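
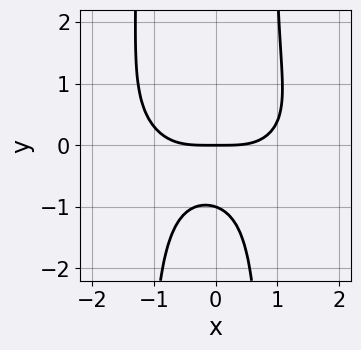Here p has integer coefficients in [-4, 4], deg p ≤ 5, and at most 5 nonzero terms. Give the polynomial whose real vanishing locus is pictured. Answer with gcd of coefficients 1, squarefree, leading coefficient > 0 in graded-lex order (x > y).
x^4 + 3*x^2*y^2 + x*y^2 - 3*y^2 - 3*y

1. Degree: the shape is more complex than any degree-3 curve, so deg p = 4.
2. Observable constraints: it crosses the x-axis at the gridline x = 0; among the integer gridlines, it crosses the y-axis at y ∈ {-1, 0}.
3. Putting this together gives p.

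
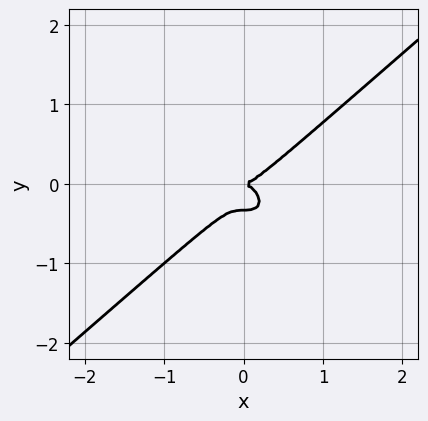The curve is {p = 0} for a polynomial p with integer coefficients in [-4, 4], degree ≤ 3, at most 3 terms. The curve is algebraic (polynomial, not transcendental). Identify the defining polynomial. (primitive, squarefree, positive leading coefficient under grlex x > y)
2*x^3 - 3*y^3 - y^2

Degree: a generic line meets the curve in up to 3 points, so deg p = 3.
Reading off the gridlines: it crosses the x-axis at the gridline x = 0; it crosses the y-axis at the gridline y = 0.
Solving for integer coefficients yields p as stated.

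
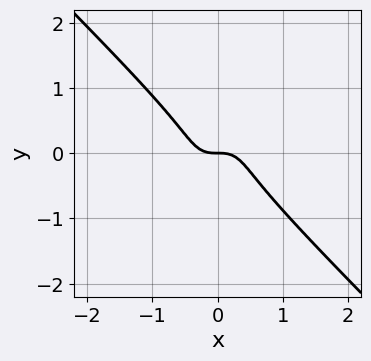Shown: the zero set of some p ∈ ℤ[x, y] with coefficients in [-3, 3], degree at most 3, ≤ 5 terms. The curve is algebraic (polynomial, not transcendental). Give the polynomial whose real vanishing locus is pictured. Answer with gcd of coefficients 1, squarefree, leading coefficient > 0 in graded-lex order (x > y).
1. The degree is 3 — a generic line meets the curve in up to 3 points.
2. Reading off the gridlines: one x-axis crossing is at x = 0; it meets the y-axis at y = 0 (among the integer gridlines).
3. Assembling these constraints gives the stated polynomial.

3*x^3 - x*y^2 + 2*y^3 + y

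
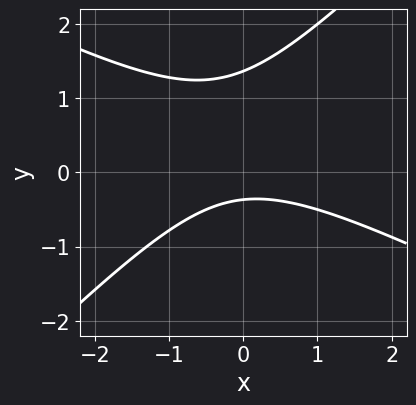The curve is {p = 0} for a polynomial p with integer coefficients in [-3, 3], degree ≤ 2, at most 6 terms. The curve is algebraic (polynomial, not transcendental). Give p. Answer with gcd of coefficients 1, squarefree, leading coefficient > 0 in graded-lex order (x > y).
x^2 + x*y - 2*y^2 + 2*y + 1

Degree: a generic line meets the curve in up to 2 points, so deg p = 2.
Against the integer gridlines: no x-intercept at any integer in the box.
The integer polynomial consistent with all of this is the stated p.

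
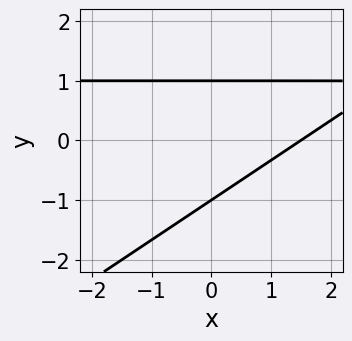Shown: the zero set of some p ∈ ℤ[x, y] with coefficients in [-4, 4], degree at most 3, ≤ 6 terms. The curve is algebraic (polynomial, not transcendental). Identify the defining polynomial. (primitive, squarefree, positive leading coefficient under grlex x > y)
2*x*y - 3*y^2 - 2*x + 3

Degree: the shape is more complex than any degree-1 curve, so deg p = 2.
From the axis intercepts and sections: the y-axis gridline crossings are at y ∈ {-1, 1}.
Putting this together gives p.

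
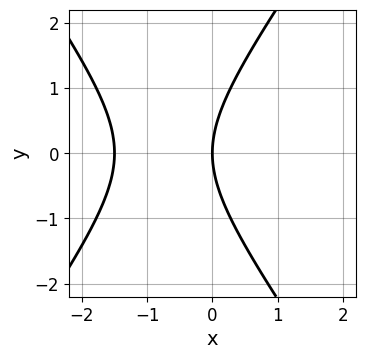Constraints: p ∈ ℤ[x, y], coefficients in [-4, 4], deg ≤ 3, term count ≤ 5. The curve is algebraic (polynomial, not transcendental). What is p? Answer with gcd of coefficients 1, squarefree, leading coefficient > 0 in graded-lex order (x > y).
2*x^2 - y^2 + 3*x

First, degree: no degree-1 curve has this shape, so deg p = 2.
Then, symmetries: the y ↦ −y reflection is a symmetry, so y appears only in even powers.
Then, against the integer gridlines: it crosses the y-axis at the gridline y = 0; one x-axis crossing is at x = 0.
Finally, fitting integer coefficients to these (and the overall shape) gives p.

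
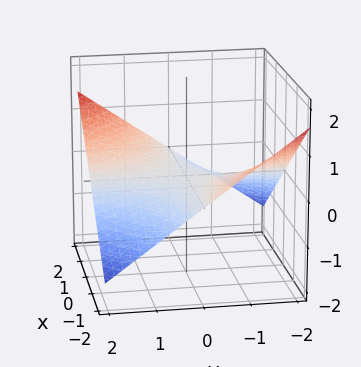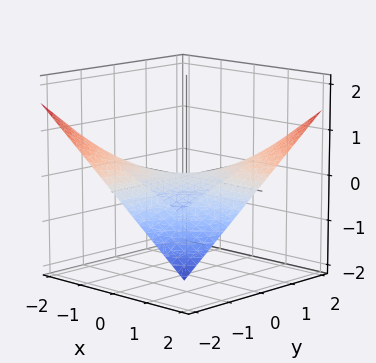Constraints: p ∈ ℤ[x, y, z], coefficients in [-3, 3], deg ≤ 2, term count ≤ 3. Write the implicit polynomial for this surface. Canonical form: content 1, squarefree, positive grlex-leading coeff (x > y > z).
(a) deg p = 2.
(b) From the axis intercepts and sections: it meets the z-axis at z = 0 (among the integer gridlines); the visible x-axis segment lies entirely on the surface; every point of the y-axis in the box is on the surface.
(c) Matching integer coefficients to the picture gives p.

x*y - 3*z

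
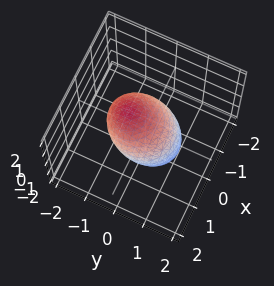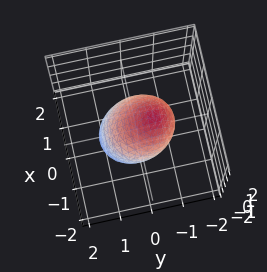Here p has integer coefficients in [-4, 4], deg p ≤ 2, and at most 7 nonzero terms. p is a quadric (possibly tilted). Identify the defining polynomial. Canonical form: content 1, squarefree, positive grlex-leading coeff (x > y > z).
1. deg p = 2. No degree-1 surface has this shape.
2. Against the integer gridlines: the y-axis gridline crossings are at y ∈ {-1, 1}; among the integer gridlines, it crosses the z-axis at z ∈ {-1, 1}.
3. Matching integer coefficients to the picture gives p. Check: (-1, 0, 0) on the x-axis lies on the surface, and p(-1, 0, 0) = 0. ✓

x^2 + y^2 + y*z + z^2 - 1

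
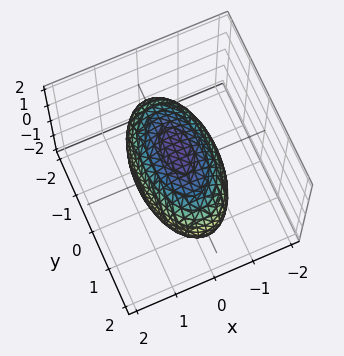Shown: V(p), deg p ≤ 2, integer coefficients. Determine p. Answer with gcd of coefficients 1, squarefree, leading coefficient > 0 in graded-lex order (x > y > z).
3*x^2 + y^2 + 2*z^2 - 3

First, deg p = 2.
Then, symmetries: the z ↦ −z reflection is a symmetry, so z appears only in even powers; it's symmetric under y → −y, forcing even powers of y; it's symmetric under x → −x, forcing even powers of x.
Next, from the axis intercepts and sections: the x-axis gridline crossings are at x ∈ {-1, 1}.
Finally, these observations pin down the coefficients.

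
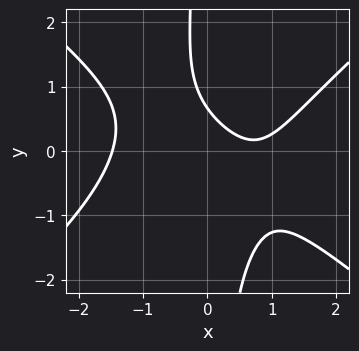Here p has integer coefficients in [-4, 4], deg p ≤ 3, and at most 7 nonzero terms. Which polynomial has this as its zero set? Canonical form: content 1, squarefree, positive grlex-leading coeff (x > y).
2*x^3 - 3*x*y^2 - 3*x - 3*y + 2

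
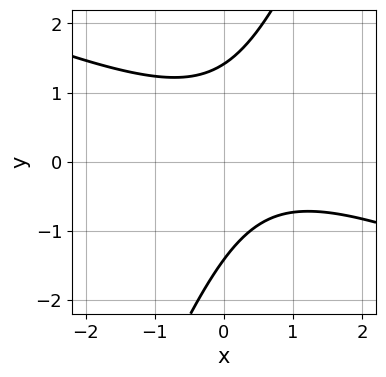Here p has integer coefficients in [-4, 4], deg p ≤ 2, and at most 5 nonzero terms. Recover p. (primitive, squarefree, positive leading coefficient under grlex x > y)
x^2 + 2*x*y - y^2 - x + 2

First, deg p = 2.
Next, reading off the gridlines: it misses every integer gridline on the x-axis.
Finally, matching integer coefficients to the picture gives p.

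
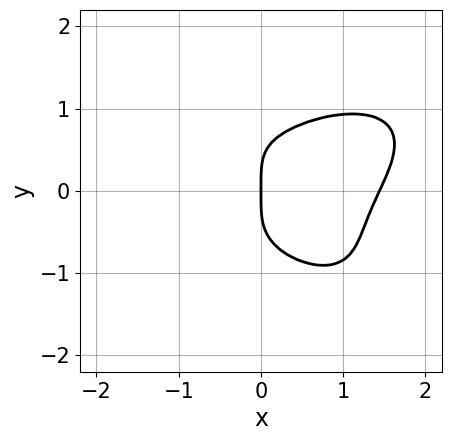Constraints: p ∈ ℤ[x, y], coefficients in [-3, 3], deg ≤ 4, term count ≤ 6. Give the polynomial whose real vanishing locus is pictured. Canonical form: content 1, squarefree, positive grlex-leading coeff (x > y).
The degree is 4 — a generic line meets the curve in up to 4 points.
Reading off the gridlines: one y-axis crossing is at y = 0; one x-axis crossing is at x = 0.
Fitting integer coefficients to these (and the overall shape) gives p.

x^4 + 2*x*y^3 + 3*y^4 - 2*x^2*y - 3*x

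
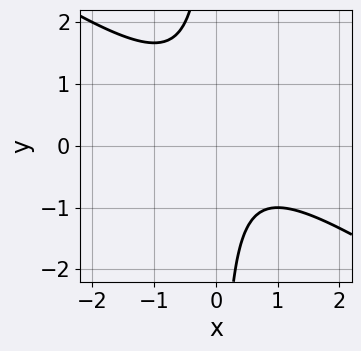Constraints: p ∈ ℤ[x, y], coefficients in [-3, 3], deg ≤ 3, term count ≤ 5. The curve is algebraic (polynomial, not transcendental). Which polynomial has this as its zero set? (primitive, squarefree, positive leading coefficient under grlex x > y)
2*x^2 + 3*x*y - x + 2

(a) The degree is 2 — no degree-1 curve has this shape.
(b) Observable constraints: the curve avoids every integer y-axis point in the box; it misses every integer gridline on the x-axis.
(c) Assembling these constraints gives the stated polynomial.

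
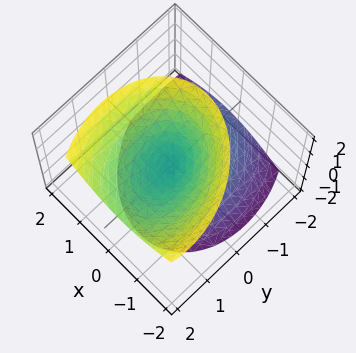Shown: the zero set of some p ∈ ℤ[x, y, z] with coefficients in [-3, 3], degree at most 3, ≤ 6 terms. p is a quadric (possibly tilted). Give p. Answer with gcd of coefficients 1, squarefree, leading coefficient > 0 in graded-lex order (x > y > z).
3*x^2 + x*y + 2*y^2 - 2*y*z - 2*z^2

1. The picture has 2 separate pieces.
2. Degree: a generic line meets the surface in up to 2 points, so deg p = 2.
3. Against the integer gridlines: one y-axis crossing is at y = 0; it meets the z-axis at z = 0 (among the integer gridlines); it meets the x-axis at x = 0 (among the integer gridlines).
4. Fitting integer coefficients to these (and the overall shape) gives p.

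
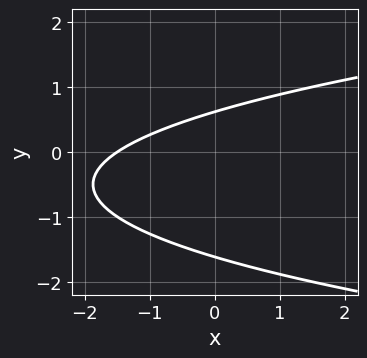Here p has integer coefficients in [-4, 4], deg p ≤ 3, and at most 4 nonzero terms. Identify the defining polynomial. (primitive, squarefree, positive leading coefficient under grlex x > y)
3*y^2 - 2*x + 3*y - 3

1. Degree: no degree-1 curve has this shape, so deg p = 2.
2. Putting this together gives p.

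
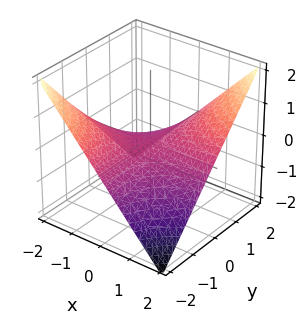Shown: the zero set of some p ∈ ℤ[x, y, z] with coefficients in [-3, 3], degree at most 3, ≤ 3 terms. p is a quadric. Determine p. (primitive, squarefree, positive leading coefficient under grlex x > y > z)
1. deg p = 2. A saddle surface; a quadric.
2. Against the integer gridlines: every point of the x-axis in the box is on the surface; the visible y-axis segment lies entirely on the surface; one z-axis crossing is at z = 0.
3. The integer polynomial consistent with all of this is the stated p.

x*y - 2*z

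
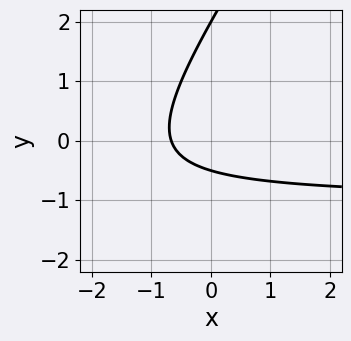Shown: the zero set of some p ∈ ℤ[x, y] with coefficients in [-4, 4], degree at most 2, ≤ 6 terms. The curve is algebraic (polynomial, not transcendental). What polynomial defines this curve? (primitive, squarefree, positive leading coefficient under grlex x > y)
3*x*y - 2*y^2 + 3*x + 3*y + 2

1. deg p = 2. No degree-1 curve has this shape.
2. Observable constraints: it meets the y-axis at y = 2 (among the integer gridlines).
3. These observations pin down the coefficients.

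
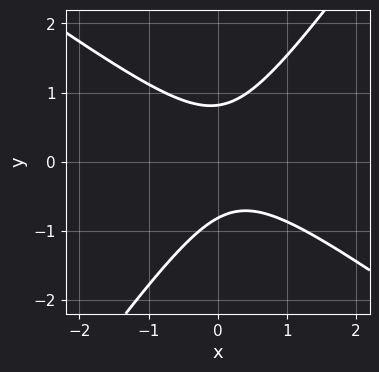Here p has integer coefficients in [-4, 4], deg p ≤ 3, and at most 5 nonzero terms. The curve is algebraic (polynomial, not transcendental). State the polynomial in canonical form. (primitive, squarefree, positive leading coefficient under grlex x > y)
3*x^2 + 2*x*y - 3*y^2 - x + 2

First, the degree is 2 — no degree-1 curve has this shape.
Next, from the axis intercepts and sections: it misses every integer gridline on the x-axis.
Finally, matching integer coefficients to the picture gives p.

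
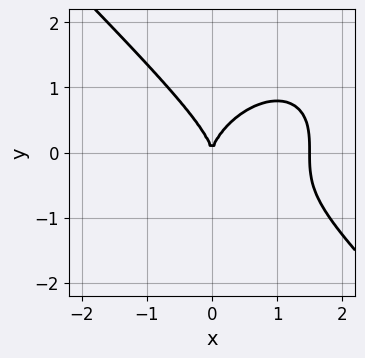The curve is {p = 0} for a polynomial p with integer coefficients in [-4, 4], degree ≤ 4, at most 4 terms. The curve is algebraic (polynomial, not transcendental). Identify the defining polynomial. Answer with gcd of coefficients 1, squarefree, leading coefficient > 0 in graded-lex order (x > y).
2*x^3 + 2*y^3 - 3*x^2

1. deg p = 3.
2. Against the integer gridlines: one y-axis crossing is at y = 0; one x-axis crossing is at x = 0.
3. Solving for integer coefficients yields p as stated.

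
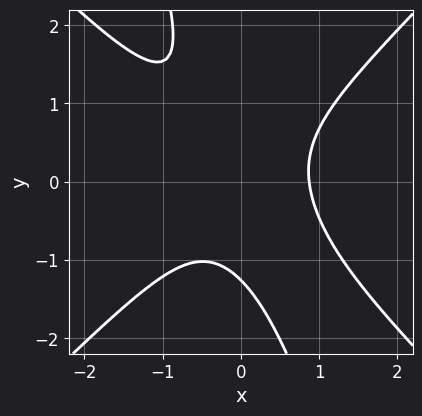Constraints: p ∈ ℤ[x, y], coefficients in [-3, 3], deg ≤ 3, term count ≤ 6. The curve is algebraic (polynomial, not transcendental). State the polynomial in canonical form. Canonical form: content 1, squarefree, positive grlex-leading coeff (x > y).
First, deg p = 3. A generic line meets the curve in up to 3 points.
Finally, matching integer coefficients to the picture gives p.

3*x^3 + x^2*y - 3*x*y^2 - y^3 - 2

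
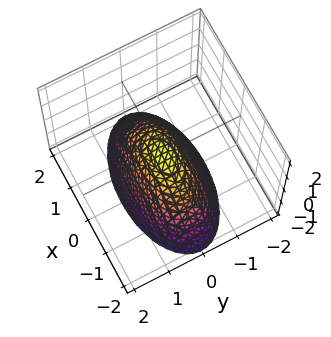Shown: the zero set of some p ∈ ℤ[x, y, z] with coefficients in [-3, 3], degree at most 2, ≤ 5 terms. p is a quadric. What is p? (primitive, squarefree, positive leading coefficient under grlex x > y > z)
x^2 + 3*y^2 + 2*z

(a) deg p = 2.
(b) Symmetries: it's symmetric under y → −y, forcing even powers of y; it's symmetric under x → −x, forcing even powers of x.
(c) Checking where it meets the axes: it meets the z-axis at z = 0 (among the integer gridlines); one x-axis crossing is at x = 0.
(d) Together with the visible shape, these determine p as stated.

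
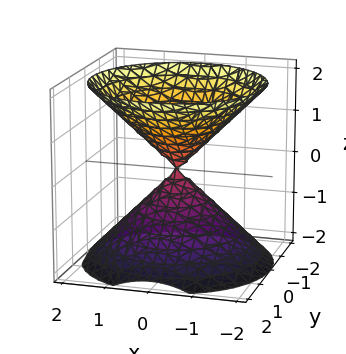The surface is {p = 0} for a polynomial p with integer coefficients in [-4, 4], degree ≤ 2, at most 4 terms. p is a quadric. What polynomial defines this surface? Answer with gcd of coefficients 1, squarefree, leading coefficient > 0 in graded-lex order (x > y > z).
(a) The picture has 2 separate pieces. Treating them together as one polynomial.
(b) deg p = 2. Two nappes meeting at a single point; a quadric.
(c) Symmetries: the z ↦ −z reflection is a symmetry, so z appears only in even powers; the surface is invariant under rotation about z: p = q(x² + y², z).
(d) Against the integer gridlines: a circular section at z = -1 has radius exactly 1; it meets the y-axis at y = 0 (among the integer gridlines).
(e) The integer polynomial consistent with all of this is the stated p.

x^2 + y^2 - z^2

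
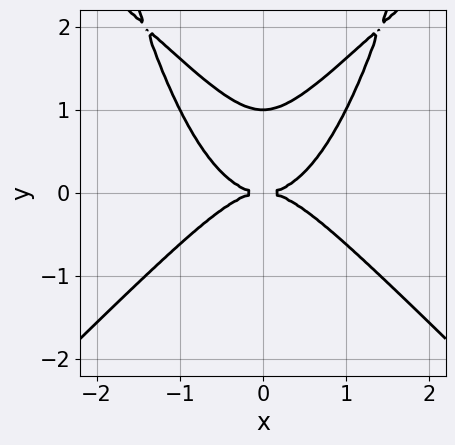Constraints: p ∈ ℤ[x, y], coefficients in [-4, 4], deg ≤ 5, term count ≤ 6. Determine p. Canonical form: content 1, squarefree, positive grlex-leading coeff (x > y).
x^4 - x^2*y^2 + y^3 - y^2

deg p = 4.
Symmetries: the x ↦ −x reflection is a symmetry, so x appears only in even powers.
Checking where it meets the axes: one x-axis crossing is at x = 0; the y-axis gridline crossings are at y ∈ {0, 1}.
Solving for integer coefficients yields p as stated.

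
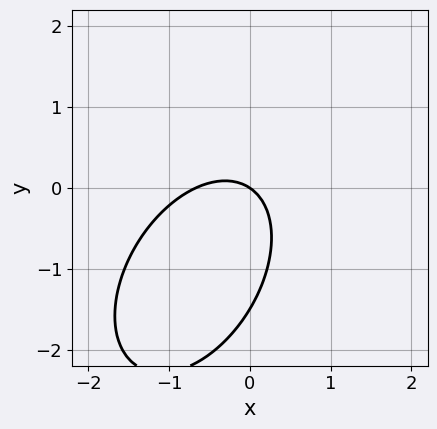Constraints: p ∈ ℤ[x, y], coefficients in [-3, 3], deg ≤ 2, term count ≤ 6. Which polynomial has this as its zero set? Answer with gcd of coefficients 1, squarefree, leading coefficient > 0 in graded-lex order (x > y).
3*x^2 - 2*x*y + 2*y^2 + 2*x + 3*y

First, deg p = 2. The shape is more complex than any degree-1 curve.
Next, from the visible intercepts: it crosses the y-axis at the gridline y = 0; it meets the x-axis at x = 0 (among the integer gridlines).
Finally, the integer polynomial consistent with all of this is the stated p.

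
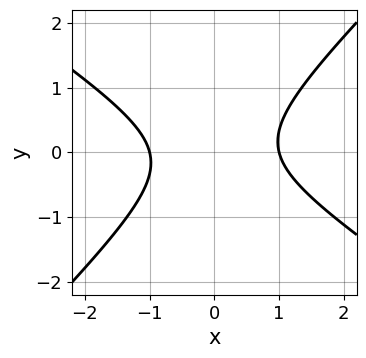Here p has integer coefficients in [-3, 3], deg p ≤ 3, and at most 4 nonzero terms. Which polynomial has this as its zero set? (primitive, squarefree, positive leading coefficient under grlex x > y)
deg p = 2.
Against the integer gridlines: the curve avoids every integer y-axis point in the box; the x-axis gridline crossings are at x ∈ {-1, 1}.
Together with the visible shape, these determine p as stated.

2*x^2 + x*y - 3*y^2 - 2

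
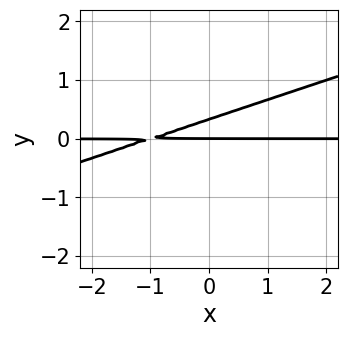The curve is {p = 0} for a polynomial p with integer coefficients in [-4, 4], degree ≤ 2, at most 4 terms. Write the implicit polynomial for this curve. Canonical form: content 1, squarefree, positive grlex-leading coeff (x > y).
First, degree: a generic line meets the curve in up to 2 points, so deg p = 2.
Then, against the integer gridlines: one y-axis crossing is at y = 0; the visible x-axis segment lies entirely on the curve.
Finally, solving for integer coefficients yields p as stated.

x*y - 3*y^2 + y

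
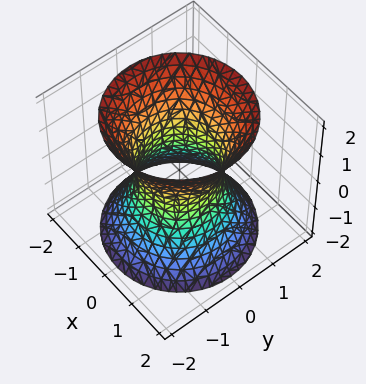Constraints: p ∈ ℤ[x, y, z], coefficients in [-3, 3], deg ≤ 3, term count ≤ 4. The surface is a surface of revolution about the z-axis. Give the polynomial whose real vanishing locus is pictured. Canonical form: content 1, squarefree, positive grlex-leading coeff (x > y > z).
2*x^2 + 2*y^2 - z^2 - 2

deg p = 2. The shape is more complex than any degree-1 surface.
Symmetries: every cross-section ⟂ z is a circle, so x, y appear only via x² + y².
Against the integer gridlines: it misses every integer gridline on the z-axis; among the integer gridlines, it crosses the y-axis at y ∈ {-1, 1}.
Together with the visible shape, these determine p as stated. Check: (1, 0, 0) on the x-axis lies on the surface, and p(1, 0, 0) = 0. ✓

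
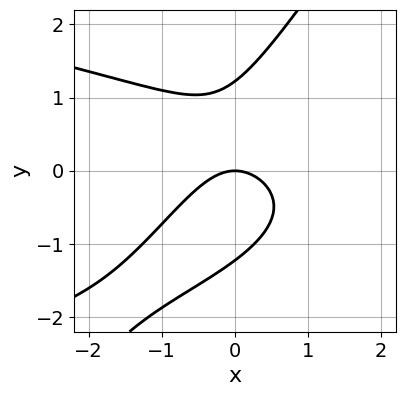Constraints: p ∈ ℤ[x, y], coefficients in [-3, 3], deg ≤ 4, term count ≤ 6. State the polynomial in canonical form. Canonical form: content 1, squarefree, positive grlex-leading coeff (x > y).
(a) The degree is 3 — a generic line meets the curve in up to 3 points.
(b) Reading off the gridlines: it crosses the x-axis at the gridline x = 0; it meets the y-axis at y = 0 (among the integer gridlines).
(c) These observations pin down the coefficients.

3*x*y^2 - 2*y^3 + 3*x^2 + 3*y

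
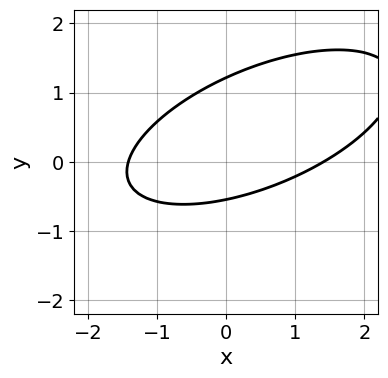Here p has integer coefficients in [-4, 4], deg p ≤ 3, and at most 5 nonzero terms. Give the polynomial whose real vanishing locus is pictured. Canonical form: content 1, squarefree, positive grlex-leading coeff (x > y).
x^2 - 2*x*y + 3*y^2 - 2*y - 2

First, degree: no degree-1 curve has this shape, so deg p = 2.
Finally, solving for integer coefficients yields p as stated.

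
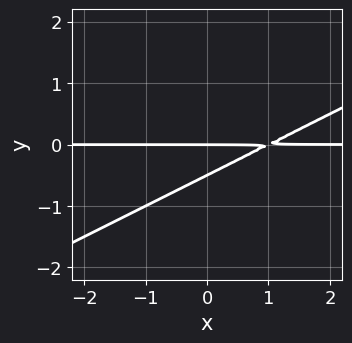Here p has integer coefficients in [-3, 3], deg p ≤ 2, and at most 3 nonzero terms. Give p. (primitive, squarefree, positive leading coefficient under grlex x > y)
x*y - 2*y^2 - y

1. Degree: no degree-1 curve has this shape, so deg p = 2.
2. Reading off the gridlines: it meets the y-axis at y = 0 (among the integer gridlines); the visible x-axis segment lies entirely on the curve.
3. Assembling these constraints gives the stated polynomial.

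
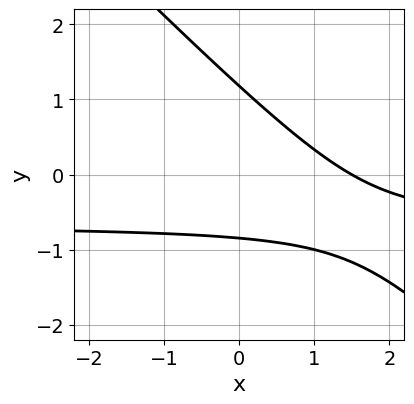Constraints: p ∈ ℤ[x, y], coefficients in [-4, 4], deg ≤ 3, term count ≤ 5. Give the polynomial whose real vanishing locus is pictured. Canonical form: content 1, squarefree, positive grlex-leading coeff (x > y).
3*x*y + 3*y^2 + 2*x - y - 3

First, the degree is 2 — no degree-1 curve has this shape.
Finally, solving for integer coefficients yields p as stated.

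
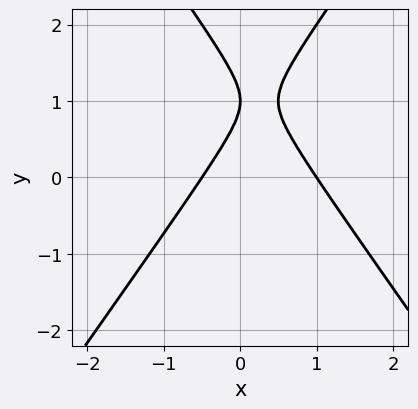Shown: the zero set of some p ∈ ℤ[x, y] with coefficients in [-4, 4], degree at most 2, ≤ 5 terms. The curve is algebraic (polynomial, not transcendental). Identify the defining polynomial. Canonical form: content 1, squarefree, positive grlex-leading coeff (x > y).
1. The degree is 2 — a generic line meets the curve in up to 2 points.
2. From the visible intercepts: one y-axis crossing is at y = 1; one x-axis crossing is at x = 1.
3. Solving for integer coefficients yields p as stated.

2*x^2 - y^2 - x + 2*y - 1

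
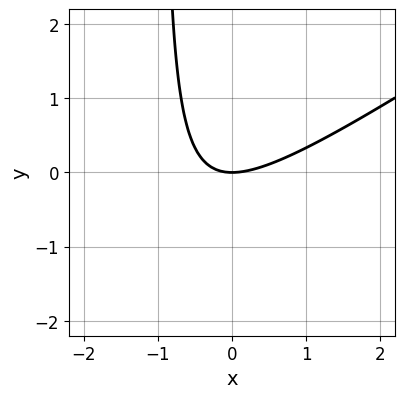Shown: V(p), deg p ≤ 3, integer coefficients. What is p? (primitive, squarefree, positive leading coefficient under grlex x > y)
2*x^2 - 3*x*y - 3*y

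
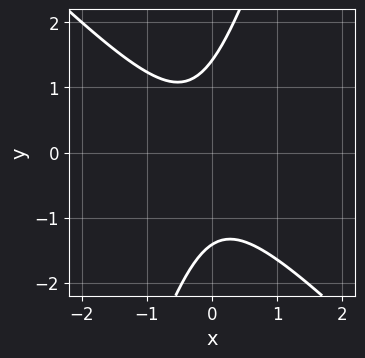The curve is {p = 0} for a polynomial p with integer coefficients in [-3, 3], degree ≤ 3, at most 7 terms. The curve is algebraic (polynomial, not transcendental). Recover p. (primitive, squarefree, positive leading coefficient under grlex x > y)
3*x^2 + 2*x*y - y^2 + x + 2

First, degree: no degree-1 curve has this shape, so deg p = 2.
Next, from the axis intercepts and sections: it misses every integer gridline on the x-axis.
Finally, assembling these constraints gives the stated polynomial.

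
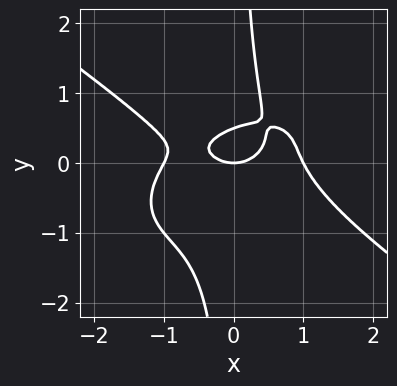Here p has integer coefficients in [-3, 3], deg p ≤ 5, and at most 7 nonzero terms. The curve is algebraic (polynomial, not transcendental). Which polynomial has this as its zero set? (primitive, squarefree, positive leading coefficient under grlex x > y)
x^4 + 3*x*y^3 - x^2 - 2*y^2 + y

First, the degree is 4 — no degree-3 curve has this shape.
Then, checking where it meets the axes: it meets the y-axis at y = 0 (among the integer gridlines); among the integer gridlines, it crosses the x-axis at x ∈ {-1, 0, 1}.
Finally, solving for integer coefficients yields p as stated.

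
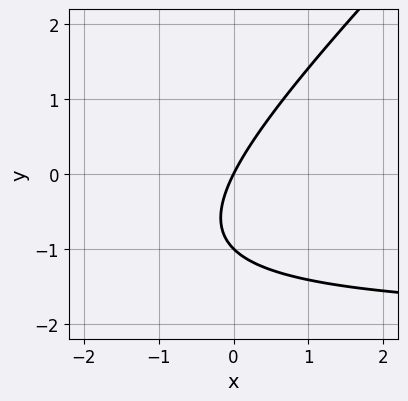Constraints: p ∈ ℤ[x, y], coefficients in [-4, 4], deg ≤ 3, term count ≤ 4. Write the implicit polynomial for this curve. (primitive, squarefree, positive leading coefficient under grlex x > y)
Degree: no degree-1 curve has this shape, so deg p = 2.
Checking where it meets the axes: the y-axis gridline crossings are at y ∈ {-1, 0}; it meets the x-axis at x = 0 (among the integer gridlines).
Putting this together gives p.

x*y - y^2 + 2*x - y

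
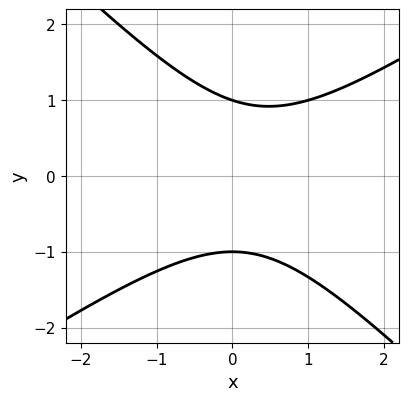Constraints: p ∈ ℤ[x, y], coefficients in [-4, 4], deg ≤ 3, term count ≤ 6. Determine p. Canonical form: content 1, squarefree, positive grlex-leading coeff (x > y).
1. Degree: a generic line meets the curve in up to 2 points, so deg p = 2.
2. From the axis intercepts and sections: it misses every integer gridline on the x-axis; the y-axis gridline crossings are at y ∈ {-1, 1}.
3. These observations pin down the coefficients.

2*x^2 - x*y - 3*y^2 - x + 3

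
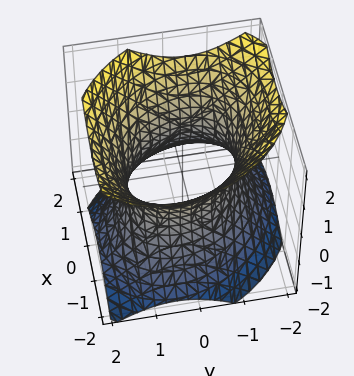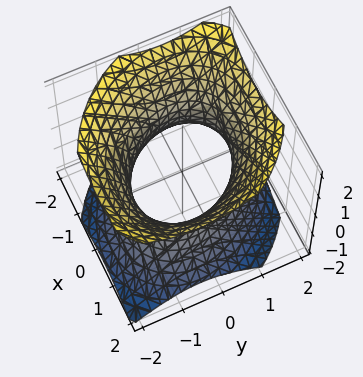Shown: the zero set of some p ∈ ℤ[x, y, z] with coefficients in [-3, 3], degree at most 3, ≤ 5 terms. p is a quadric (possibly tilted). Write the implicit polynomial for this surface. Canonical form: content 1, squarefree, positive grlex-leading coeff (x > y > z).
First, degree: a generic line meets the surface in up to 2 points, so deg p = 2.
Then, reading off the gridlines: the surface avoids every integer z-axis point in the box.
Finally, assembling these constraints gives the stated polynomial.

2*x^2 + x*y + 2*y^2 - 2*z^2 - 3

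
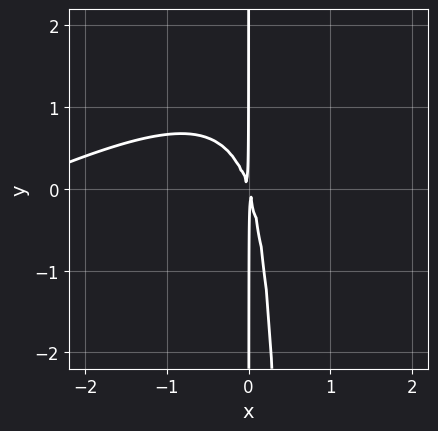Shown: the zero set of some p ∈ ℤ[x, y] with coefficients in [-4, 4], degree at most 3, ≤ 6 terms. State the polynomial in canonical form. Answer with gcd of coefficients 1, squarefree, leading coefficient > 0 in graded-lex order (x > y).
x^3 - 2*x^2*y + 3*x^2 + x*y

1. deg p = 3. A generic line meets the curve in up to 3 points.
2. Observable constraints: every point of the y-axis in the box is on the curve.
3. Assembling these constraints gives the stated polynomial.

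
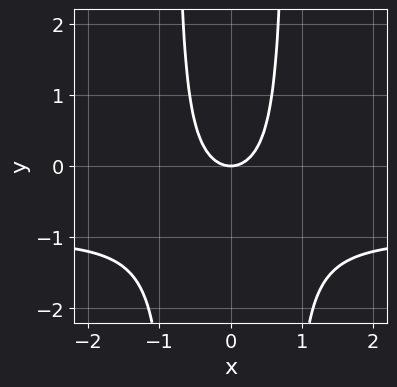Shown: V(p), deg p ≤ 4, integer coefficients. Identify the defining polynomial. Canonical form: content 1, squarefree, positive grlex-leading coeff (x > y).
deg p = 3. No degree-2 curve has this shape.
Symmetries: mirror symmetry x ↦ −x ⇒ only even powers of x.
Observable constraints: it crosses the y-axis at the gridline y = 0; one x-axis crossing is at x = 0.
Assembling these constraints gives the stated polynomial.

3*x^2*y + 3*x^2 - 2*y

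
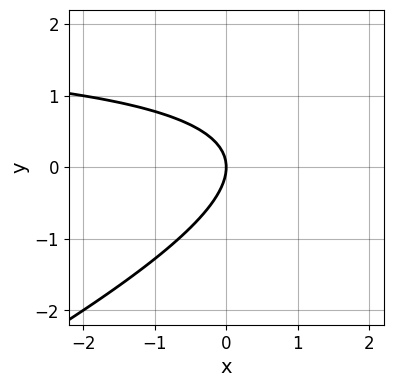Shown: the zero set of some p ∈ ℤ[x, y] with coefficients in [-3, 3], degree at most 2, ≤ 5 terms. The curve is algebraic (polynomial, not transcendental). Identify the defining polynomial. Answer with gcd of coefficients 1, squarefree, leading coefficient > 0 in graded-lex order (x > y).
x*y - 2*y^2 - 2*x

Degree: no degree-1 curve has this shape, so deg p = 2.
Observable constraints: it crosses the x-axis at the gridline x = 0; one y-axis crossing is at y = 0.
Putting this together gives p.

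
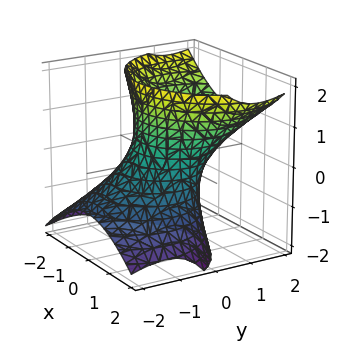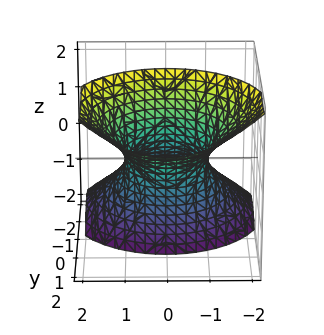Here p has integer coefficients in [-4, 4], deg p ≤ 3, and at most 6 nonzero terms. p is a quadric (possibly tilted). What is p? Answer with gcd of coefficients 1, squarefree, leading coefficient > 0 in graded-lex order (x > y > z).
First, the degree is 2 — a generic line meets the surface in up to 2 points.
Next, from the axis intercepts and sections: the y-axis gridline crossings are at y ∈ {-1, 1}; the x-axis gridline crossings are at x ∈ {-1, 1}; the surface avoids every integer z-axis point in the box.
Finally, fitting integer coefficients to these (and the overall shape) gives p.

2*x^2 + 2*y^2 - 3*y*z - z^2 - 2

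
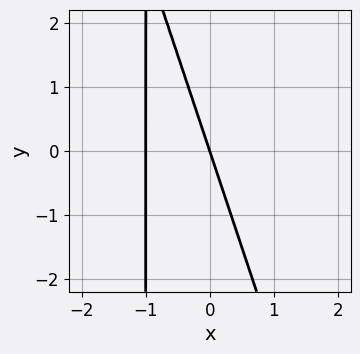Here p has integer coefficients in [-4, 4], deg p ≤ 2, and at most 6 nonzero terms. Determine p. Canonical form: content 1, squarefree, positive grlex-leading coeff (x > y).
3*x^2 + x*y + 3*x + y

1. deg p = 2. No degree-1 curve has this shape.
2. From the visible intercepts: one y-axis crossing is at y = 0; among the integer gridlines, it crosses the x-axis at x ∈ {-1, 0}.
3. Fitting integer coefficients to these (and the overall shape) gives p.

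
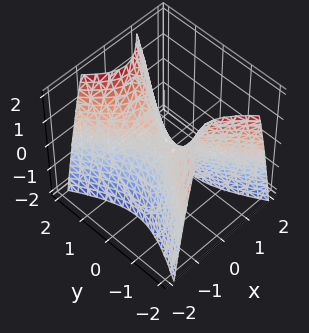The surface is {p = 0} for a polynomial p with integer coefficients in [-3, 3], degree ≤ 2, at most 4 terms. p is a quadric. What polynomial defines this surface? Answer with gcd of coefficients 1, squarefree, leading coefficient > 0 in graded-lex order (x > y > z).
First, degree: a hyperbolic paraboloid; a quadric, so deg p = 2.
Next, symmetries: the y ↦ −y reflection is a symmetry, so y appears only in even powers; it's symmetric under x → −x, forcing even powers of x.
Next, observable constraints: it meets the y-axis at y = 0 (among the integer gridlines); one z-axis crossing is at z = 0.
Finally, together with the visible shape, these determine p as stated.

2*x^2 - y^2 + z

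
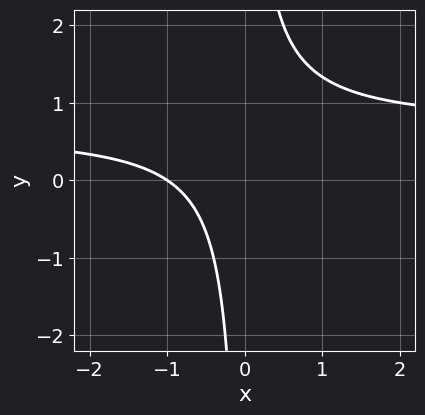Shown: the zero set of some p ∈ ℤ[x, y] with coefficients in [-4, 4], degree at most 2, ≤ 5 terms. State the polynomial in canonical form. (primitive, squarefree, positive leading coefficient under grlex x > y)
3*x*y - 2*x - 2

(a) The degree is 2 — a generic line meets the curve in up to 2 points.
(b) From the axis intercepts and sections: the curve avoids every integer y-axis point in the box; one x-axis crossing is at x = -1.
(c) The integer polynomial consistent with all of this is the stated p.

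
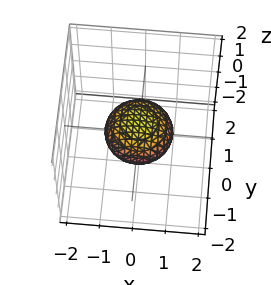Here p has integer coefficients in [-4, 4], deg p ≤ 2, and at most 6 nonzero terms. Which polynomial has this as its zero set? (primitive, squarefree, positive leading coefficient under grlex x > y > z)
1. Degree: a closed, bounded, convex surface; a quadric, so deg p = 2.
2. Symmetries: it's symmetric under z → −z, forcing even powers of z; the surface is invariant under rotation about z: p = q(x² + y², z).
3. Observable constraints: among the integer gridlines, it crosses the x-axis at x ∈ {-1, 1}; among the integer gridlines, it crosses the y-axis at y ∈ {-1, 1}.
4. Matching integer coefficients to the picture gives p.

x^2 + y^2 + 2*z^2 - 1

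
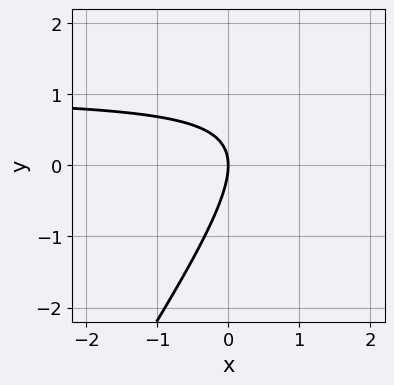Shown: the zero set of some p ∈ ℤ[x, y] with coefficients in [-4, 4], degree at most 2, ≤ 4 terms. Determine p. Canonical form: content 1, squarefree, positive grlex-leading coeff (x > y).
deg p = 2. No degree-1 curve has this shape.
Observable constraints: it meets the x-axis at x = 0 (among the integer gridlines); it meets the y-axis at y = 0 (among the integer gridlines).
The integer polynomial consistent with all of this is the stated p.

3*x*y - 2*y^2 - 3*x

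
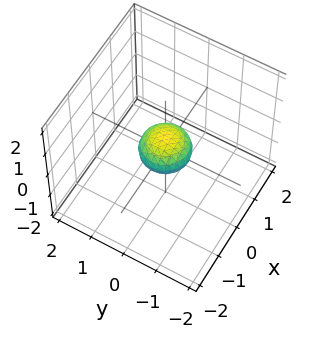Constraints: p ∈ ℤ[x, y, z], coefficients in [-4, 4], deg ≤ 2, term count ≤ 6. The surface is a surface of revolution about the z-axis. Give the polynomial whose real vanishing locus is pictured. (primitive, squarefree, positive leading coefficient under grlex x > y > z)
First, the degree is 2 — a generic line meets the surface in up to 2 points.
Then, symmetry: every cross-section ⟂ z is a circle, so x, y appear only via x² + y².
Next, checking where it meets the axes: a circular section at z = 0 has radius between 0 and 1.
Finally, assembling these constraints gives the stated polynomial.

2*x^2 + 2*y^2 + 3*z^2 - 1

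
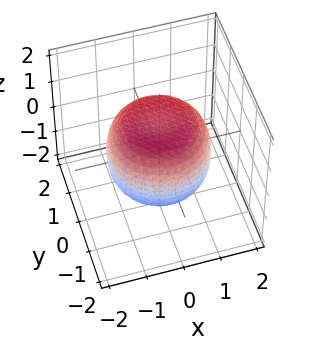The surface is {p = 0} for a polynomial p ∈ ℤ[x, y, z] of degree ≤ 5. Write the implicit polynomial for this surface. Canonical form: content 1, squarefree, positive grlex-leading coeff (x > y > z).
2*x^4 + 4*x^2*y^2 + 2*y^4 - 2*x^2 - 2*y^2 + 3*z^2 - 3

Degree: a generic line meets the surface in up to 4 points, so deg p = 4.
By symmetry, every cross-section ⟂ z is a circle, so x, y appear only via x² + y².
Checking where it meets the axes: among the integer gridlines, it crosses the z-axis at z ∈ {-1, 1}; a circular section at z = 1 has radius exactly 1.
Solving for integer coefficients yields p as stated.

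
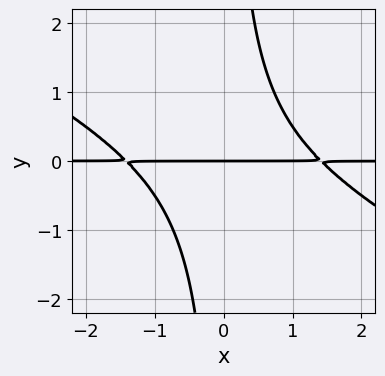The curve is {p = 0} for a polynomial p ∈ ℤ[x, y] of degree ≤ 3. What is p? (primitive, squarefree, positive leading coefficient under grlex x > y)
(a) Degree: a generic line meets the curve in up to 3 points, so deg p = 3.
(b) Checking where it meets the axes: the visible x-axis segment lies entirely on the curve; it meets the y-axis at y = 0 (among the integer gridlines).
(c) Assembling these constraints gives the stated polynomial.

x^2*y + 2*x*y^2 - 2*y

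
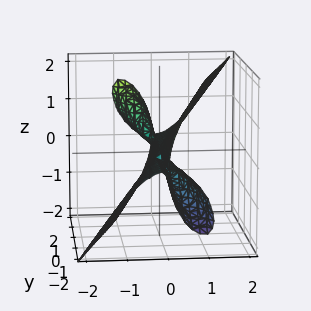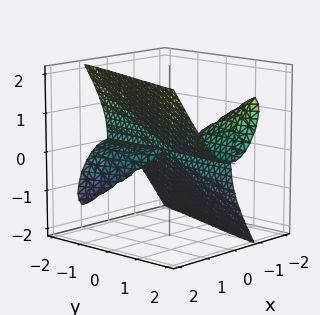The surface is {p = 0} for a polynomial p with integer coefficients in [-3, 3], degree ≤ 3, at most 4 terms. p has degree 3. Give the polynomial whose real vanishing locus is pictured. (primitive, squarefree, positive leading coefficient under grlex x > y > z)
3*x^3 - 2*x*y*z - z^3

I count 2 distinct pieces. They look like related sheets of one shape, so recover p as a whole.
Degree: the shape is more complex than any degree-2 surface, so deg p = 3.
From the visible intercepts: one z-axis crossing is at z = 0; every point of the y-axis in the box is on the surface.
Assembling these constraints gives the stated polynomial.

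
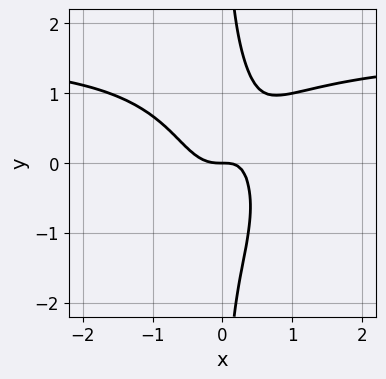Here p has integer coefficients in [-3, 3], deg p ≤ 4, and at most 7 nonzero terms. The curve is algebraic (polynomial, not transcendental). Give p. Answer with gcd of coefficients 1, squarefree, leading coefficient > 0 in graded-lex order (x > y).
First, degree: no degree-3 curve has this shape, so deg p = 4.
Then, checking where it meets the axes: it meets the x-axis at x = 0 (among the integer gridlines); one y-axis crossing is at y = 0.
Finally, the integer polynomial consistent with all of this is the stated p.

2*x^3*y + x*y^3 - 3*x^3 + x*y - y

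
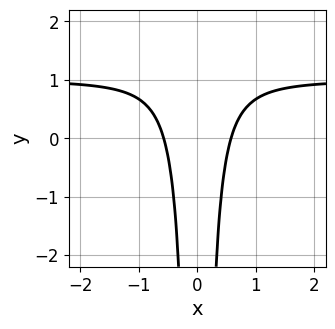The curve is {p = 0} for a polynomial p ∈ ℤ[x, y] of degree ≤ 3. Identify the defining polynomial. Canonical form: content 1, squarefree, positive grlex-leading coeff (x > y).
The degree is 3 — a generic line meets the curve in up to 3 points.
Symmetries: the x ↦ −x reflection is a symmetry, so x appears only in even powers.
Against the integer gridlines: the curve avoids every integer y-axis point in the box.
Matching integer coefficients to the picture gives p.

3*x^2*y - 3*x^2 + 1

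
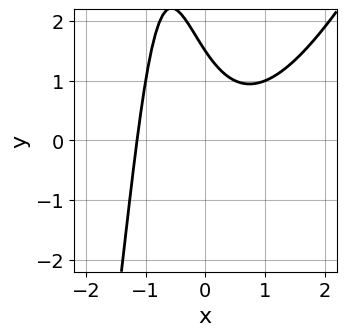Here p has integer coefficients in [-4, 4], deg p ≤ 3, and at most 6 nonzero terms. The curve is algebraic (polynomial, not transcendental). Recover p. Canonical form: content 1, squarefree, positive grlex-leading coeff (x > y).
2*x^3 - x^2*y - 2*x*y - 2*y + 3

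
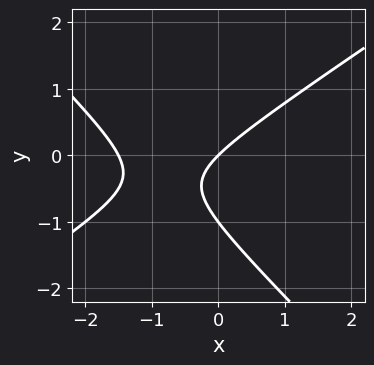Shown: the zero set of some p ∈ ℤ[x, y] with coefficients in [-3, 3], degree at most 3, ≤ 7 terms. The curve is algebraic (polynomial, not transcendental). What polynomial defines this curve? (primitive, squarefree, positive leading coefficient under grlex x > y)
(a) The degree is 2 — the shape is more complex than any degree-1 curve.
(b) Against the integer gridlines: one x-axis crossing is at x = 0; the y-axis gridline crossings are at y ∈ {-1, 0}.
(c) Putting this together gives p.

2*x^2 - x*y - 3*y^2 + 3*x - 3*y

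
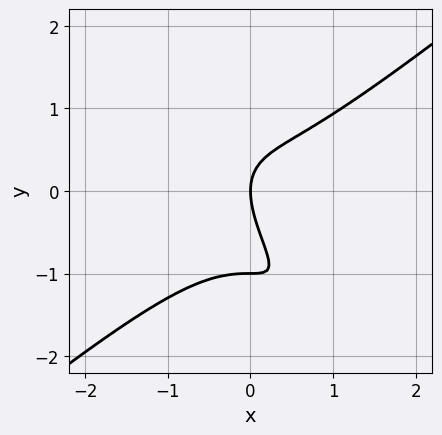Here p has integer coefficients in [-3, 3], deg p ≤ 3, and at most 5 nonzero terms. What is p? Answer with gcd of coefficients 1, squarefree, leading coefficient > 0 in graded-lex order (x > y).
3*x^3 - 3*x*y^2 - 2*y^3 - 2*y^2 + 3*x

(a) deg p = 3.
(b) Against the integer gridlines: one x-axis crossing is at x = 0; among the integer gridlines, it crosses the y-axis at y ∈ {-1, 0}.
(c) Assembling these constraints gives the stated polynomial.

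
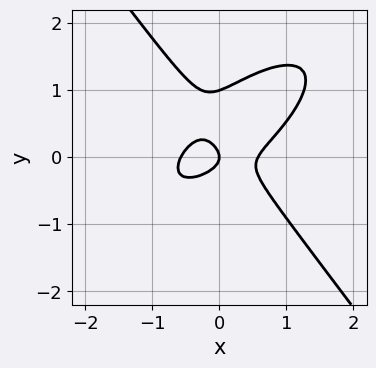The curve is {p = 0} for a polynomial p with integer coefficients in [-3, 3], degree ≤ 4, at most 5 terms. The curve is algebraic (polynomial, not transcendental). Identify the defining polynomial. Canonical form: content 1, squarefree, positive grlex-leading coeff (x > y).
(a) Degree: no degree-2 curve has this shape, so deg p = 3.
(b) From the axis intercepts and sections: it crosses the x-axis at the gridline x = 0; among the integer gridlines, it crosses the y-axis at y ∈ {0, 1}.
(c) The integer polynomial consistent with all of this is the stated p.

3*x^3 - 3*x^2*y + 3*y^3 - 3*y^2 - x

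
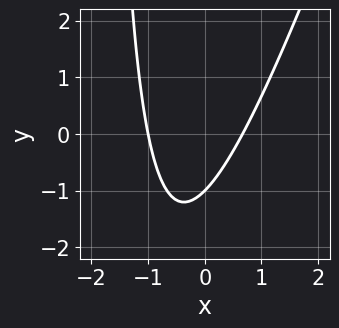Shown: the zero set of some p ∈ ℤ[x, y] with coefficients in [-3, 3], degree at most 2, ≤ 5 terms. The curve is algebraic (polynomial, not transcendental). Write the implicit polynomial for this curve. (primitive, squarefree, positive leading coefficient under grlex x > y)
3*x^2 - x*y + x - 2*y - 2

Degree: the shape is more complex than any degree-1 curve, so deg p = 2.
Observable constraints: it crosses the y-axis at the gridline y = -1; one x-axis crossing is at x = -1.
Fitting integer coefficients to these (and the overall shape) gives p.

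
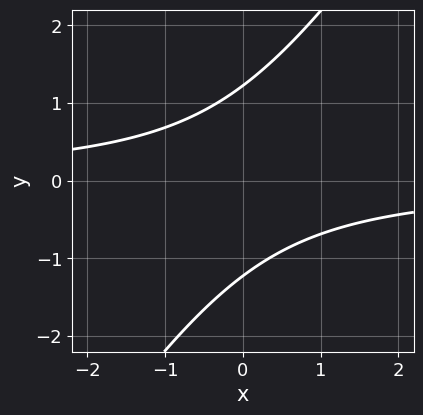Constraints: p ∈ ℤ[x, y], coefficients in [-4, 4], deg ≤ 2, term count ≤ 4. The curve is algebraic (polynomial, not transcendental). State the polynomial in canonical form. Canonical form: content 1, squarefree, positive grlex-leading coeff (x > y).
3*x*y - 2*y^2 + 3

(a) Degree: a generic line meets the curve in up to 2 points, so deg p = 2.
(b) From the axis intercepts and sections: the curve avoids every integer x-axis point in the box.
(c) Fitting integer coefficients to these (and the overall shape) gives p.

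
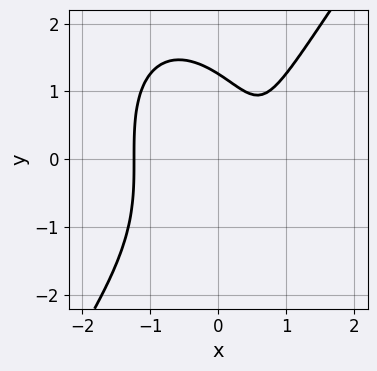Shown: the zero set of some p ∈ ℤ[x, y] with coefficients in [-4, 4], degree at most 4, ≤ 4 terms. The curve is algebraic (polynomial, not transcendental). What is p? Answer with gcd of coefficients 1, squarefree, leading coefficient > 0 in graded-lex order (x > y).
3*x^3 - y^3 - 3*x + 2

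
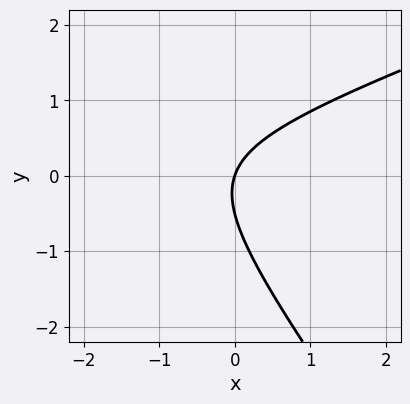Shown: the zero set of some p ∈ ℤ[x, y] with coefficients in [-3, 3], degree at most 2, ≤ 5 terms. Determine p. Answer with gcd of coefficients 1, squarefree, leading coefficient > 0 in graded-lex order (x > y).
x^2 - 2*x*y - 2*y^2 + 3*x - y

(a) The degree is 2 — the shape is more complex than any degree-1 curve.
(b) Checking where it meets the axes: it crosses the x-axis at the gridline x = 0; it crosses the y-axis at the gridline y = 0.
(c) Together with the visible shape, these determine p as stated.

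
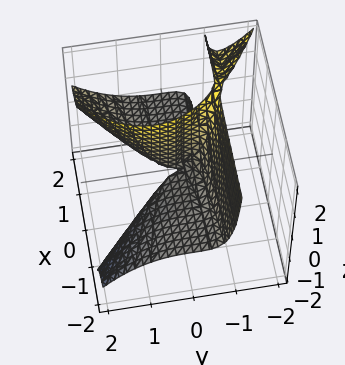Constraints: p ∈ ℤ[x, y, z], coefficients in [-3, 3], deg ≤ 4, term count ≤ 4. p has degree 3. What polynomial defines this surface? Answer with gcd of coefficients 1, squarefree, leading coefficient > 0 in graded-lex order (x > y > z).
3*x*y*z - 2*y^3 + 3*x*z + y*z

Degree: the shape is more complex than any degree-2 surface, so deg p = 3.
Reading off the gridlines: the visible z-axis segment lies entirely on the surface; one y-axis crossing is at y = 0.
Matching integer coefficients to the picture gives p. Check: (2, 0, 0) on the x-axis lies on the surface, and p(2, 0, 0) = 0. ✓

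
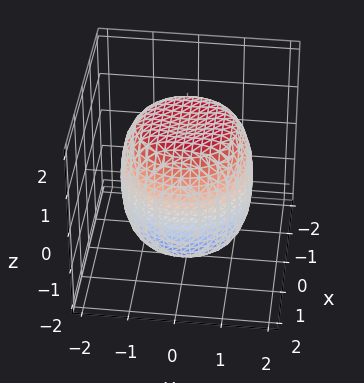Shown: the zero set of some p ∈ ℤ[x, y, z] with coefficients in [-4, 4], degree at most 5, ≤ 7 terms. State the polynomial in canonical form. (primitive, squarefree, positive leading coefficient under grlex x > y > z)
First, the degree is 4 — no degree-3 surface has this shape.
Next, symmetries: the z-axis is an axis of rotation, so x and y enter only as x² + y².
Next, checking where it meets the axes: a circular section at z = -1 has radius between 1 and 2.
Finally, the integer polynomial consistent with all of this is the stated p.

x^4 + 2*x^2*y^2 + y^4 - x^2 - y^2 + z^2 - 2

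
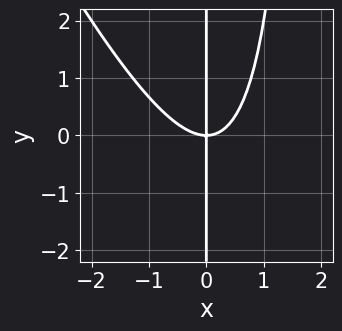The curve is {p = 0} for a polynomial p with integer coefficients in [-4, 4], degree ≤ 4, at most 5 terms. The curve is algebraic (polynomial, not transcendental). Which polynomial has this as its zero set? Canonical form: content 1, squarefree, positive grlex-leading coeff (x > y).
2*x^3 + x^2*y - 2*x*y

1. deg p = 3. No degree-2 curve has this shape.
2. Reading off the gridlines: the visible y-axis segment lies entirely on the curve; it crosses the x-axis at the gridline x = 0.
3. Putting this together gives p.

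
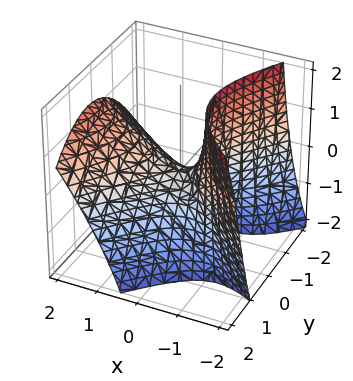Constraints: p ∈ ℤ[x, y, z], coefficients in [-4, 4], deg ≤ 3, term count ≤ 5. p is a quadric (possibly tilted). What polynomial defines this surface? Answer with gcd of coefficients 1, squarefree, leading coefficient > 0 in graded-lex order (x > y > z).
(a) deg p = 2. A generic line meets the surface in up to 2 points.
(b) Observable constraints: one y-axis crossing is at y = 0; it meets the z-axis at z = 0 (among the integer gridlines); it meets the x-axis at x = 0 (among the integer gridlines).
(c) Matching integer coefficients to the picture gives p.

2*x^2 + x*y - 2*x*z - 2*y^2 - 2*z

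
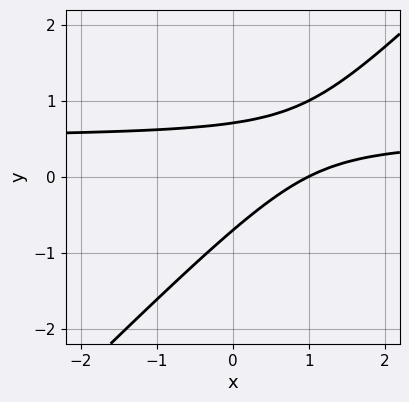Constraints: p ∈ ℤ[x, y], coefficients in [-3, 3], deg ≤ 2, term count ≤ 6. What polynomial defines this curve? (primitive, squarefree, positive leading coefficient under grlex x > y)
2*x*y - 2*y^2 - x + 1

(a) deg p = 2.
(b) Reading off the gridlines: one x-axis crossing is at x = 1.
(c) These observations pin down the coefficients.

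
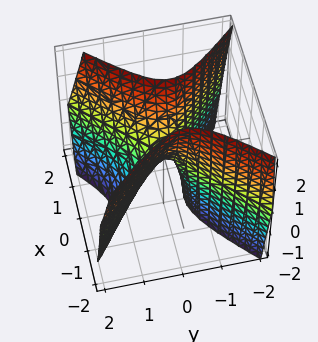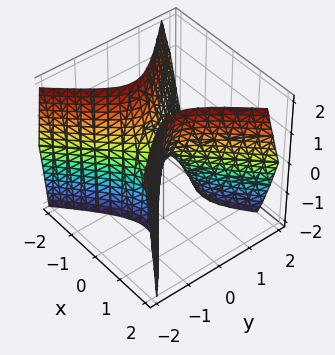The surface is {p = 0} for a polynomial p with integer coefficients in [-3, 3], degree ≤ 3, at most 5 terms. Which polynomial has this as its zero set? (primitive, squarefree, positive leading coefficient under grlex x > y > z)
3*x^2 - 3*y^2 - y*z - z

1. The degree is 2 — no degree-1 surface has this shape.
2. Checking where it meets the axes: it crosses the z-axis at the gridline z = 0; one x-axis crossing is at x = 0; one y-axis crossing is at y = 0.
3. Fitting integer coefficients to these (and the overall shape) gives p.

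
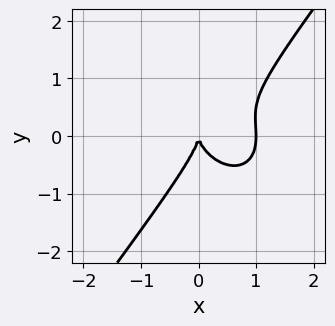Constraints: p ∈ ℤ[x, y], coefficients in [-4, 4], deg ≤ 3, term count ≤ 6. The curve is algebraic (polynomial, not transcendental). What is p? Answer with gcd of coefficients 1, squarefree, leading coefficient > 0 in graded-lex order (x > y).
3*x^3 + x*y^2 - 2*y^3 - 3*x^2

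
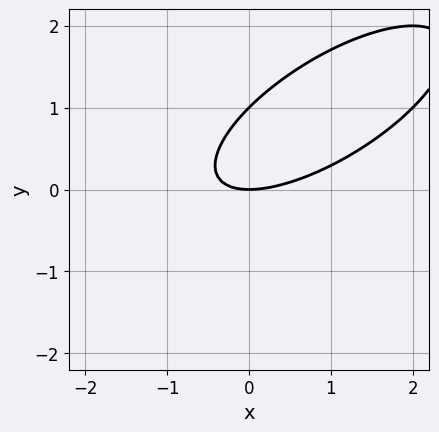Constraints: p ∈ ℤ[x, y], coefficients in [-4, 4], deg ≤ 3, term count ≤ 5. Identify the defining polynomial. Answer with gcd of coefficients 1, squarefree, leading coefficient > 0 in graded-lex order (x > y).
x^2 - 2*x*y + 2*y^2 - 2*y

deg p = 2.
Against the integer gridlines: it meets the x-axis at x = 0 (among the integer gridlines); among the integer gridlines, it crosses the y-axis at y ∈ {0, 1}.
Matching integer coefficients to the picture gives p.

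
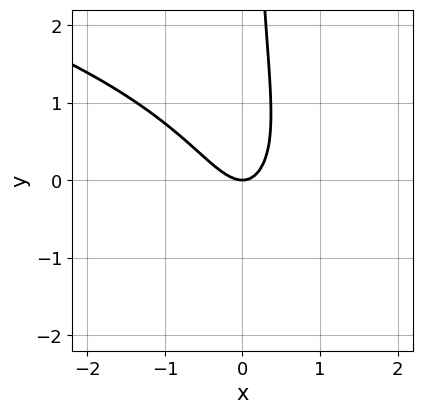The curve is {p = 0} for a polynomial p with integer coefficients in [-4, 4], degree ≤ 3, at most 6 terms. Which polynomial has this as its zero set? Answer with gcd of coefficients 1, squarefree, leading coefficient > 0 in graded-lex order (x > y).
First, the degree is 3 — the shape is more complex than any degree-2 curve.
Next, from the axis intercepts and sections: one y-axis crossing is at y = 0; it crosses the x-axis at the gridline x = 0.
Finally, putting this together gives p.

x*y^2 + 2*x^2 + x*y - y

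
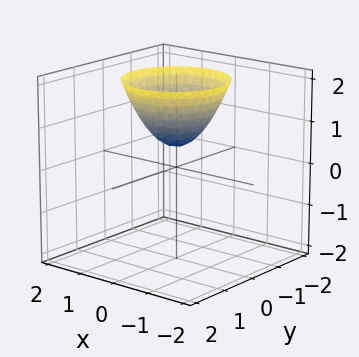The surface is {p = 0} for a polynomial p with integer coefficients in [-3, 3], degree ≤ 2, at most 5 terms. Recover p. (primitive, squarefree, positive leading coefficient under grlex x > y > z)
First, deg p = 2.
Next, symmetries: the z-axis is an axis of rotation, so x and y enter only as x² + y².
Then, reading off the gridlines: no x-intercept at any integer in the box; the surface avoids every integer y-axis point in the box; a circular section at z = 1 has radius between 0 and 1.
Finally, putting this together gives p.

2*x^2 + 2*y^2 - 2*z + 1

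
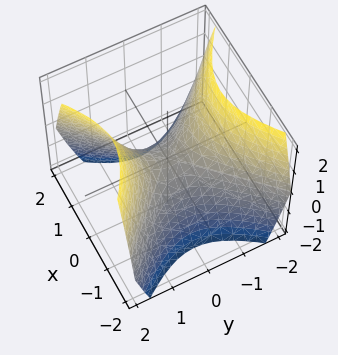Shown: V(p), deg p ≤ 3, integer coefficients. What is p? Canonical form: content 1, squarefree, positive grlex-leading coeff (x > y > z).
x^2 - y^2 + z

Degree: a hyperbolic paraboloid; a quadric, so deg p = 2.
Symmetries: it's symmetric under y → −y, forcing even powers of y; the x ↦ −x reflection is a symmetry, so x appears only in even powers.
Reading off the gridlines: one z-axis crossing is at z = 0; one x-axis crossing is at x = 0.
Matching integer coefficients to the picture gives p.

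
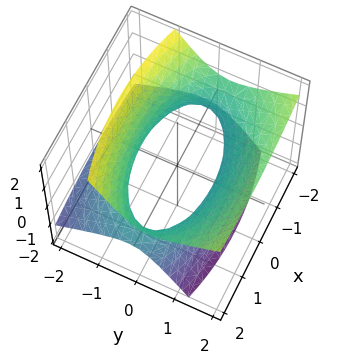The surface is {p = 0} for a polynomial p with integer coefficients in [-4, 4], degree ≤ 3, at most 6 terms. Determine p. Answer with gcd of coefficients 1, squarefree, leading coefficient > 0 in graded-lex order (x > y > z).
First, degree: no degree-1 surface has this shape, so deg p = 2.
Then, from the visible intercepts: the y-axis gridline crossings are at y ∈ {-1, 1}; it misses every integer gridline on the z-axis.
Finally, together with the visible shape, these determine p as stated.

x^2 + 3*y^2 - 3*y*z - 3*z^2 - 3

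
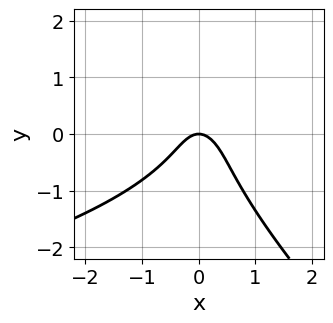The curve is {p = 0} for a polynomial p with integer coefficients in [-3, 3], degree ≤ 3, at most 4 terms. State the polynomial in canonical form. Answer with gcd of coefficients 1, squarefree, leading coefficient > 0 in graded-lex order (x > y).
(a) deg p = 3. A generic line meets the curve in up to 3 points.
(b) From the axis intercepts and sections: it crosses the y-axis at the gridline y = 0; one x-axis crossing is at x = 0.
(c) Matching integer coefficients to the picture gives p.

x*y^2 + y^3 + 2*x^2 + y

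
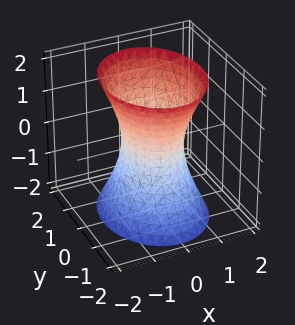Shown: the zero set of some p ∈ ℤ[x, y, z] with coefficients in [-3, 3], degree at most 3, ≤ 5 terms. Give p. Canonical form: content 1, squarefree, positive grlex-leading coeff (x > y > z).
First, degree: an hourglass — one-sheet hyperboloid; a quadric, so deg p = 2.
Then, symmetries: mirror symmetry x ↦ −x ⇒ only even powers of x; it's symmetric under z → −z, forcing even powers of z; it's symmetric under y → −y, forcing even powers of y.
Next, checking where it meets the axes: among the integer gridlines, it crosses the y-axis at y ∈ {-1, 1}; it misses every integer gridline on the z-axis.
Finally, together with the visible shape, these determine p as stated.

3*x^2 + 2*y^2 - z^2 - 2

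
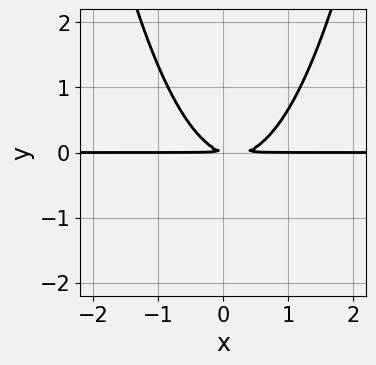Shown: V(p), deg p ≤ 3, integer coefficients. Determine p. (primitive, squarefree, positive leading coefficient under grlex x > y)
deg p = 3. No degree-2 curve has this shape.
From the visible intercepts: the visible x-axis segment lies entirely on the curve.
Putting this together gives p.

3*x^2*y - x*y - 3*y^2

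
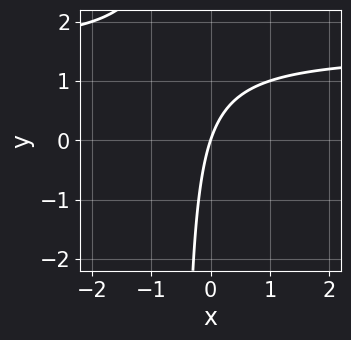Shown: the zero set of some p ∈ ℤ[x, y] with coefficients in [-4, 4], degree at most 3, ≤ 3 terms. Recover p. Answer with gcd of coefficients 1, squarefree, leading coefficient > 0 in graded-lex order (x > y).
2*x*y - 3*x + y

1. Degree: a generic line meets the curve in up to 2 points, so deg p = 2.
2. From the axis intercepts and sections: it crosses the y-axis at the gridline y = 0; one x-axis crossing is at x = 0.
3. Matching integer coefficients to the picture gives p.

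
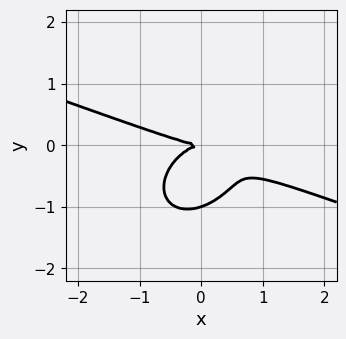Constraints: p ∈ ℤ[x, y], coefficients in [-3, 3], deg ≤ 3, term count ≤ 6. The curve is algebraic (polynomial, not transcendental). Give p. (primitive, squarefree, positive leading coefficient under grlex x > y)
x^3 + 2*x^2*y - x*y^2 + 3*y^3 + 3*y^2

The degree is 3 — no degree-2 curve has this shape.
Against the integer gridlines: it meets the x-axis at x = 0 (among the integer gridlines); the y-axis gridline crossings are at y ∈ {-1, 0}.
The integer polynomial consistent with all of this is the stated p.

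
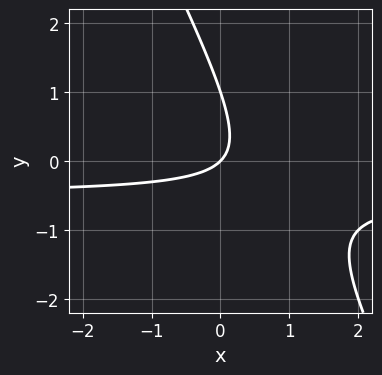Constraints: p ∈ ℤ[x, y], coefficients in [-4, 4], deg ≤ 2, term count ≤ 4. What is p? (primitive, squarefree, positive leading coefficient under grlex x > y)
deg p = 2.
From the visible intercepts: among the integer gridlines, it crosses the y-axis at y ∈ {0, 1}; one x-axis crossing is at x = 0.
Assembling these constraints gives the stated polynomial.

2*x*y + y^2 + x - y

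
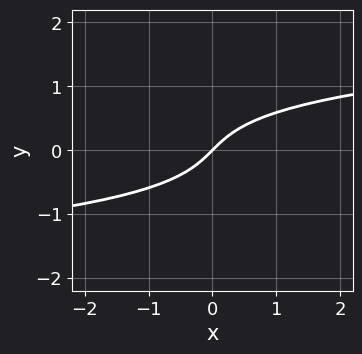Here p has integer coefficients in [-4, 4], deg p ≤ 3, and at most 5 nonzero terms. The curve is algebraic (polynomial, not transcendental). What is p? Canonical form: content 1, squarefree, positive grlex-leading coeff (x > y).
2*y^3 - x + y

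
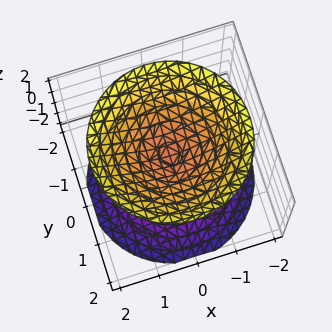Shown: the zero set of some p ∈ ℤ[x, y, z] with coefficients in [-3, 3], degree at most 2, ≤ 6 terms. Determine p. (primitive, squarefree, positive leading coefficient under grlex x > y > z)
2*x^2 + 2*y^2 - 2*z^2 + 1

First, the picture has 2 separate pieces.
Next, deg p = 2.
Next, symmetries: rotational symmetry about the z-axis ⇒ p depends on x, y only through x² + y²; the z ↦ −z reflection is a symmetry, so z appears only in even powers.
Then, observable constraints: the surface avoids every integer y-axis point in the box; a circular section at z = 2 has radius between 1 and 2.
Finally, together with the visible shape, these determine p as stated.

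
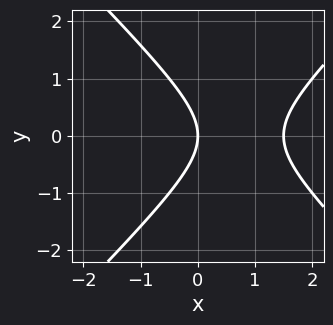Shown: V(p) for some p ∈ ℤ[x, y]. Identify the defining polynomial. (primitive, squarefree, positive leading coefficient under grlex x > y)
1. Degree: the shape is more complex than any degree-1 curve, so deg p = 2.
2. Symmetries: it's symmetric under y → −y, forcing even powers of y.
3. From the axis intercepts and sections: it crosses the y-axis at the gridline y = 0; one x-axis crossing is at x = 0.
4. These observations pin down the coefficients.

2*x^2 - 2*y^2 - 3*x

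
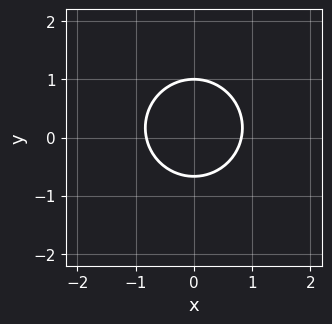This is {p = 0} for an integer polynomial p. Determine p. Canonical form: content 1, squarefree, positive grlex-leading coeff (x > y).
3*x^2 + 3*y^2 - y - 2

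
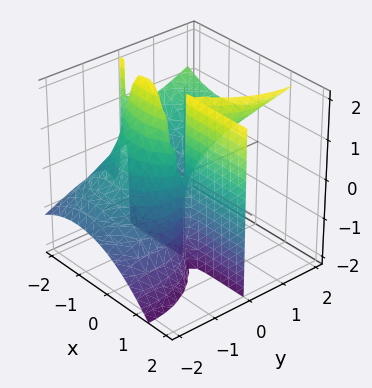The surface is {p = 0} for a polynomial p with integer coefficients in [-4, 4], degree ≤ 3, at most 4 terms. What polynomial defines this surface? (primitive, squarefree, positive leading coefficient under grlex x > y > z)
First, degree: a generic line meets the surface in up to 3 points, so deg p = 3.
Then, against the integer gridlines: every point of the z-axis in the box is on the surface; it crosses the y-axis at the gridline y = 0; the visible x-axis segment lies entirely on the surface.
Finally, the integer polynomial consistent with all of this is the stated p.

x^2*y + y^3 - 2*y^2*z + 2*x*y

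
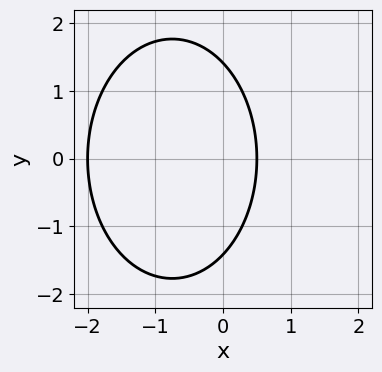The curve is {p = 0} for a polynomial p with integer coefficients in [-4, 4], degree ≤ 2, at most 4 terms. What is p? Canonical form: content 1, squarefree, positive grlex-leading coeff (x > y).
First, deg p = 2. A generic line meets the curve in up to 2 points.
Next, symmetries: it's symmetric under y → −y, forcing even powers of y.
Then, reading off the gridlines: it meets the x-axis at x = -2 (among the integer gridlines).
Finally, putting this together gives p.

2*x^2 + y^2 + 3*x - 2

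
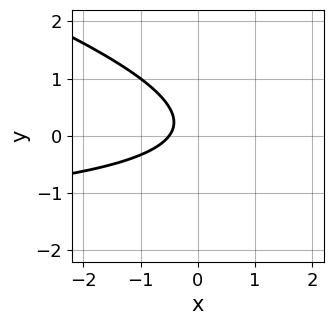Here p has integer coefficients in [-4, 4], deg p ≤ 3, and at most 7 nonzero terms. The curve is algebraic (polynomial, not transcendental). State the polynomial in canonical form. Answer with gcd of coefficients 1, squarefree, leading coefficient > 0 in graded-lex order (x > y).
x*y + 3*y^2 + 2*x - y + 1

(a) Degree: the shape is more complex than any degree-1 curve, so deg p = 2.
(b) From the visible intercepts: no y-intercept at any integer in the box.
(c) These observations pin down the coefficients.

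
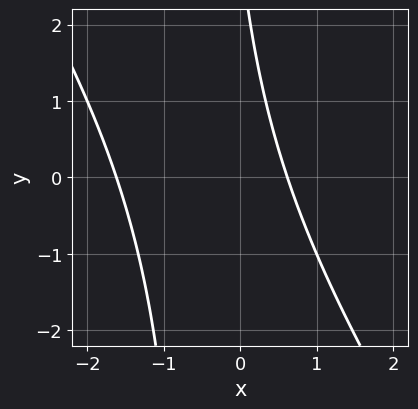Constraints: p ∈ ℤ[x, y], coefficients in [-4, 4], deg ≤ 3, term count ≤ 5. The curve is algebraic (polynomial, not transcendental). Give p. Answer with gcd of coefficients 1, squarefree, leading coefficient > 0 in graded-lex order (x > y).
3*x^2 + 2*x*y + 3*x + y - 3

(a) The degree is 2 — a generic line meets the curve in up to 2 points.
(b) Observable constraints: the curve avoids every integer y-axis point in the box.
(c) Matching integer coefficients to the picture gives p.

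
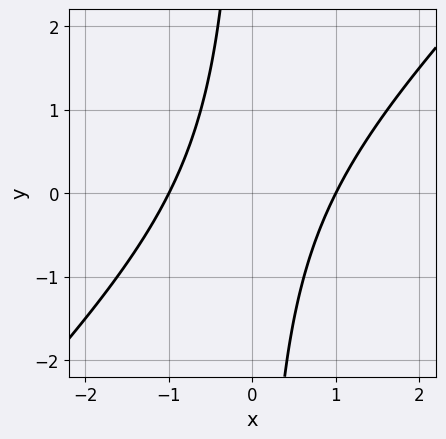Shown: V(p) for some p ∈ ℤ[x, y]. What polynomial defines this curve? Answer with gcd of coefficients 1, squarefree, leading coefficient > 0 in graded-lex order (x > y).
(a) The degree is 2 — the shape is more complex than any degree-1 curve.
(b) Checking where it meets the axes: it misses every integer gridline on the y-axis; the x-axis gridline crossings are at x ∈ {-1, 1}.
(c) Fitting integer coefficients to these (and the overall shape) gives p.

x^2 - x*y - 1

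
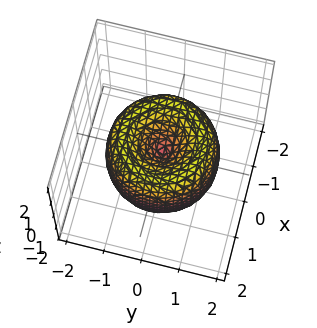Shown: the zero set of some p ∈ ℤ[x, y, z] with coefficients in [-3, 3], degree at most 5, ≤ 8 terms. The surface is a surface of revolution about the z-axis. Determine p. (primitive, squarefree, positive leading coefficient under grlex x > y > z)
(a) The degree is 4 — the shape is more complex than any degree-3 surface.
(b) Symmetries: the z-axis is an axis of rotation, so x and y enter only as x² + y².
(c) Observable constraints: it meets the x-axis at x = 0 (among the integer gridlines); one z-axis crossing is at z = 0; one y-axis crossing is at y = 0.
(d) Fitting integer coefficients to these (and the overall shape) gives p.

x^4 + 2*x^2*y^2 + y^4 - 2*x^2 - 2*y^2 + z^2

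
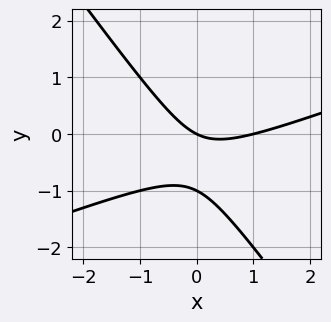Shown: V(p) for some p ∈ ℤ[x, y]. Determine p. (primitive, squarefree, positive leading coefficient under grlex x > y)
x^2 - 2*x*y - 2*y^2 - x - 2*y

First, degree: no degree-1 curve has this shape, so deg p = 2.
Next, observable constraints: the y-axis gridline crossings are at y ∈ {-1, 0}; the x-axis gridline crossings are at x ∈ {0, 1}.
Finally, together with the visible shape, these determine p as stated.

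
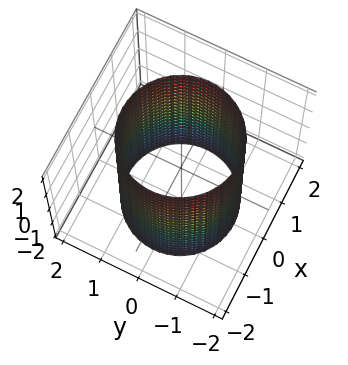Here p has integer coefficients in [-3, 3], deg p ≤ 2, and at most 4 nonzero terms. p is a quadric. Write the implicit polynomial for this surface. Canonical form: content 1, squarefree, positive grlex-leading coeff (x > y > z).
First, the degree is 2 — constant cross-section along one axis; a quadric.
Then, symmetries: it's symmetric under z → −z, forcing even powers of z; every cross-section ⟂ z is a circle, so x, y appear only via x² + y².
Then, observable constraints: a circular section at z = 0 has radius between 1 and 2; it misses every integer gridline on the z-axis.
Finally, together with the visible shape, these determine p as stated.

x^2 + y^2 - 2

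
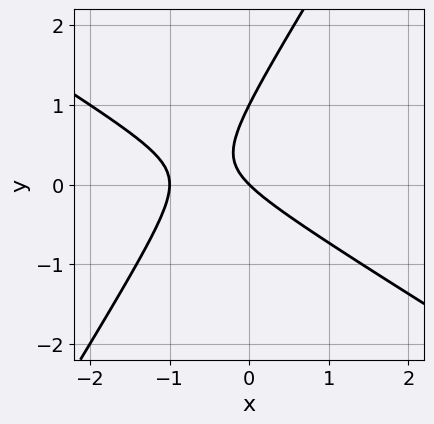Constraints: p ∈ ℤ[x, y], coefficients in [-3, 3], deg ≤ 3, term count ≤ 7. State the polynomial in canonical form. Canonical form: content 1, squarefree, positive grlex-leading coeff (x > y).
x^2 + x*y - y^2 + x + y

First, degree: a generic line meets the curve in up to 2 points, so deg p = 2.
Then, from the visible intercepts: the y-axis gridline crossings are at y ∈ {0, 1}; the x-axis gridline crossings are at x ∈ {-1, 0}.
Finally, together with the visible shape, these determine p as stated.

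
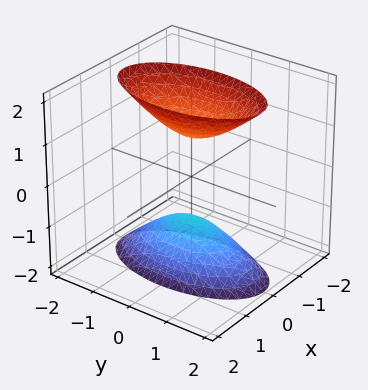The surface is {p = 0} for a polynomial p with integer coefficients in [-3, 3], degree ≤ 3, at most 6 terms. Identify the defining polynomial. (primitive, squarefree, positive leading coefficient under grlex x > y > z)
The picture has 2 separate pieces. Treating them together as one polynomial.
deg p = 2. Two separate bowl-shaped sheets opening away from each other; a quadric.
Symmetries: mirror symmetry y ↦ −y ⇒ only even powers of y; it's symmetric under z → −z, forcing even powers of z; it's symmetric under x → −x, forcing even powers of x.
Against the integer gridlines: the z-axis gridline crossings are at z ∈ {-1, 1}; no y-intercept at any integer in the box; it misses every integer gridline on the x-axis.
Fitting integer coefficients to these (and the overall shape) gives p.

3*x^2 + y^2 - z^2 + 1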